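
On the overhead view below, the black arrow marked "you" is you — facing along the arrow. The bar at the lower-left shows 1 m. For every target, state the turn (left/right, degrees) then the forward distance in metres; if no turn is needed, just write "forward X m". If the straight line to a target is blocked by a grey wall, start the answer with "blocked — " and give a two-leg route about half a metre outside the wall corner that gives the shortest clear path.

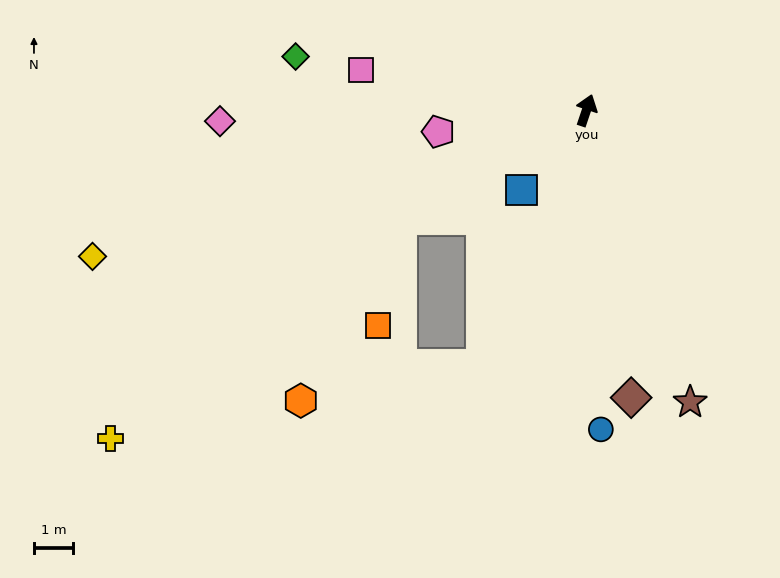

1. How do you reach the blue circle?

turn right 159°, forward 8.2 m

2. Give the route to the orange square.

blocked — turn left 139°, forward 5.5 m, then turn left 48°, forward 2.8 m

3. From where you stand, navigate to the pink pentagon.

turn left 117°, forward 3.8 m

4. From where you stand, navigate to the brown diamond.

turn right 153°, forward 7.5 m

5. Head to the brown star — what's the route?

turn right 142°, forward 8.0 m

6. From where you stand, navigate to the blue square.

turn left 160°, forward 2.6 m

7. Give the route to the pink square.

turn left 98°, forward 5.9 m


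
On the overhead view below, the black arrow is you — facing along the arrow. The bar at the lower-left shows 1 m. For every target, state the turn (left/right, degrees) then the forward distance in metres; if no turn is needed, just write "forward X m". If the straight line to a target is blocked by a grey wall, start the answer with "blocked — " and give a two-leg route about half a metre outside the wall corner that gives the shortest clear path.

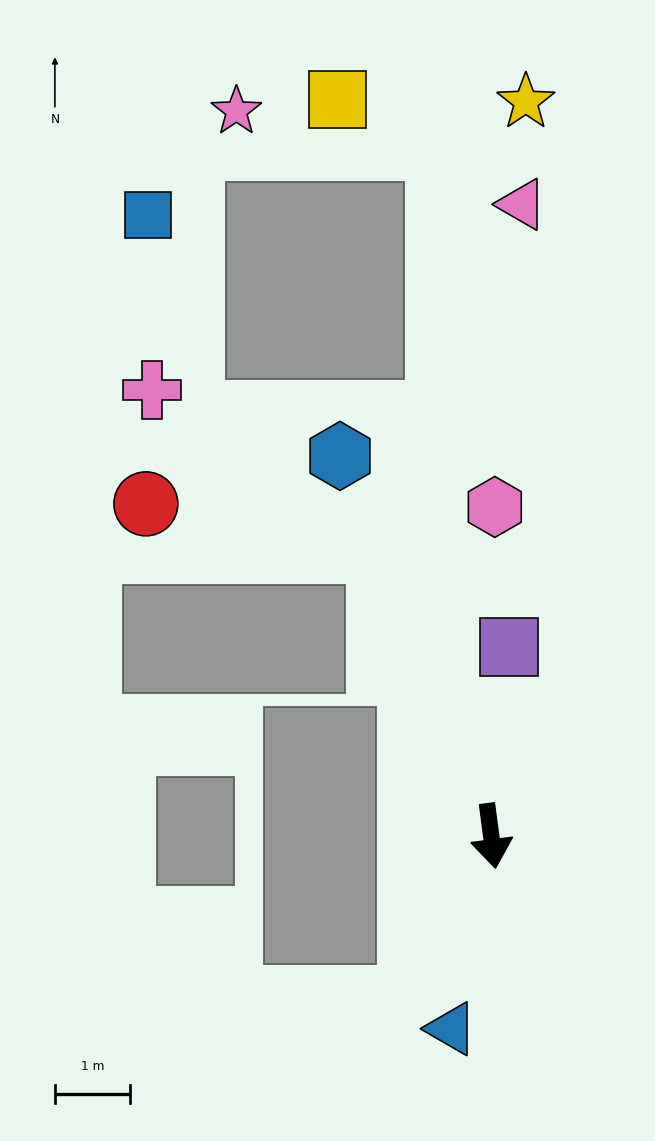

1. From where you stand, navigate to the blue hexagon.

turn right 166°, forward 5.4 m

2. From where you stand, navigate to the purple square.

turn left 167°, forward 2.5 m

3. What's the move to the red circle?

blocked — turn right 166°, forward 4.1 m, then turn left 57°, forward 3.2 m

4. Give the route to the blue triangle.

turn right 19°, forward 2.6 m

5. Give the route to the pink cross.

blocked — turn right 166°, forward 4.1 m, then turn left 33°, forward 3.7 m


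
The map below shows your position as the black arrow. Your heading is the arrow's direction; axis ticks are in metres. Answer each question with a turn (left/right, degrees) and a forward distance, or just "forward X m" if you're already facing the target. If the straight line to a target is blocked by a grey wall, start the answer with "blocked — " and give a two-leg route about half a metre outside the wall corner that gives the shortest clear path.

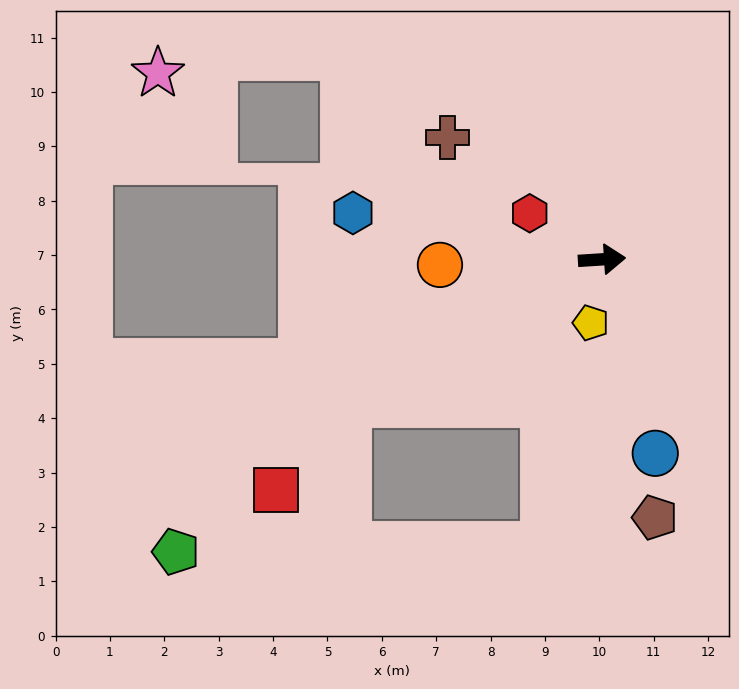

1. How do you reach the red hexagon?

turn left 144°, forward 1.6 m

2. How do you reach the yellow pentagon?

turn right 104°, forward 1.2 m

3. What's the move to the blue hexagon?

turn left 166°, forward 4.7 m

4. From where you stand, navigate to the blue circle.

turn right 78°, forward 3.7 m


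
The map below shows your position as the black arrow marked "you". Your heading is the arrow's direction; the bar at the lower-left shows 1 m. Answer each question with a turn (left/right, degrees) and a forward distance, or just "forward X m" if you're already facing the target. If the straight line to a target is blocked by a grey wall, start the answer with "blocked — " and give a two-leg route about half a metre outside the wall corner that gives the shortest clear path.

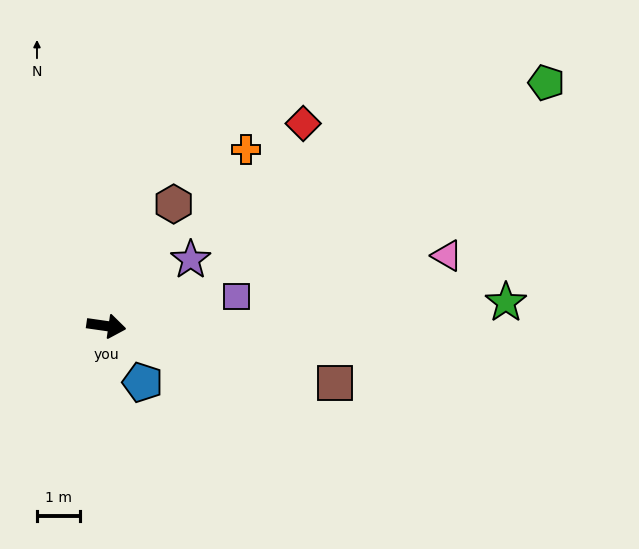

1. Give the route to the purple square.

turn left 21°, forward 3.1 m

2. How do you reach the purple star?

turn left 46°, forward 2.5 m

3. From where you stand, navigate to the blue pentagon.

turn right 49°, forward 1.6 m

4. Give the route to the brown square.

turn right 6°, forward 5.5 m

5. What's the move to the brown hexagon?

turn left 69°, forward 3.2 m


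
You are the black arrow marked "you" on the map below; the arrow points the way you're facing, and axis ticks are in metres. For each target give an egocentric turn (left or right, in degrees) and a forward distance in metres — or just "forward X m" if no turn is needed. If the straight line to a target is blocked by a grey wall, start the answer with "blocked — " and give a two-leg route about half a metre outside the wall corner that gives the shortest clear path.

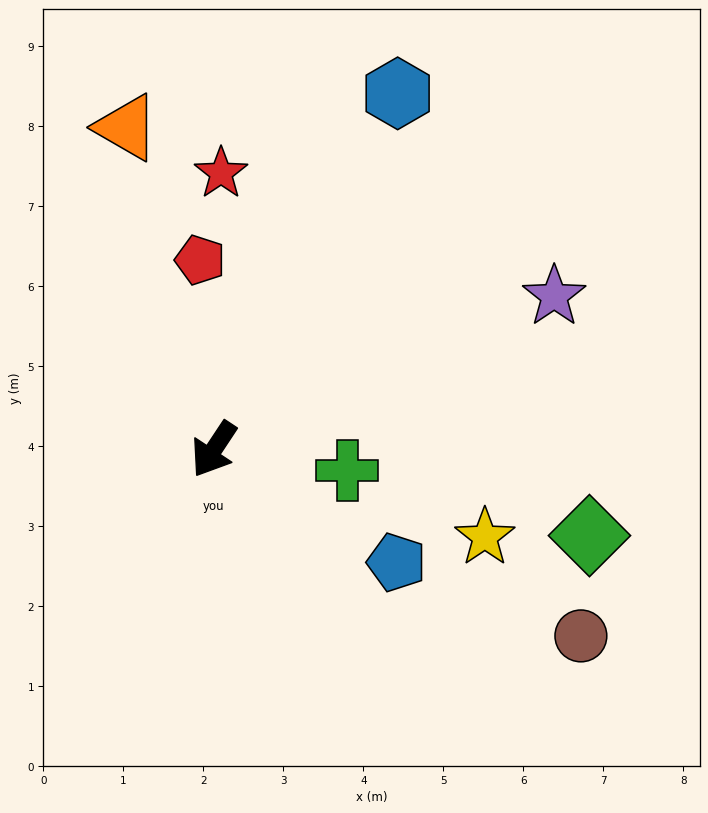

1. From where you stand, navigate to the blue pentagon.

turn left 92°, forward 2.7 m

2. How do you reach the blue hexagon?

turn right 174°, forward 5.0 m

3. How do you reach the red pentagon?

turn right 142°, forward 2.4 m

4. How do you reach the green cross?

turn left 115°, forward 1.7 m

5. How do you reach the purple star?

turn left 148°, forward 4.7 m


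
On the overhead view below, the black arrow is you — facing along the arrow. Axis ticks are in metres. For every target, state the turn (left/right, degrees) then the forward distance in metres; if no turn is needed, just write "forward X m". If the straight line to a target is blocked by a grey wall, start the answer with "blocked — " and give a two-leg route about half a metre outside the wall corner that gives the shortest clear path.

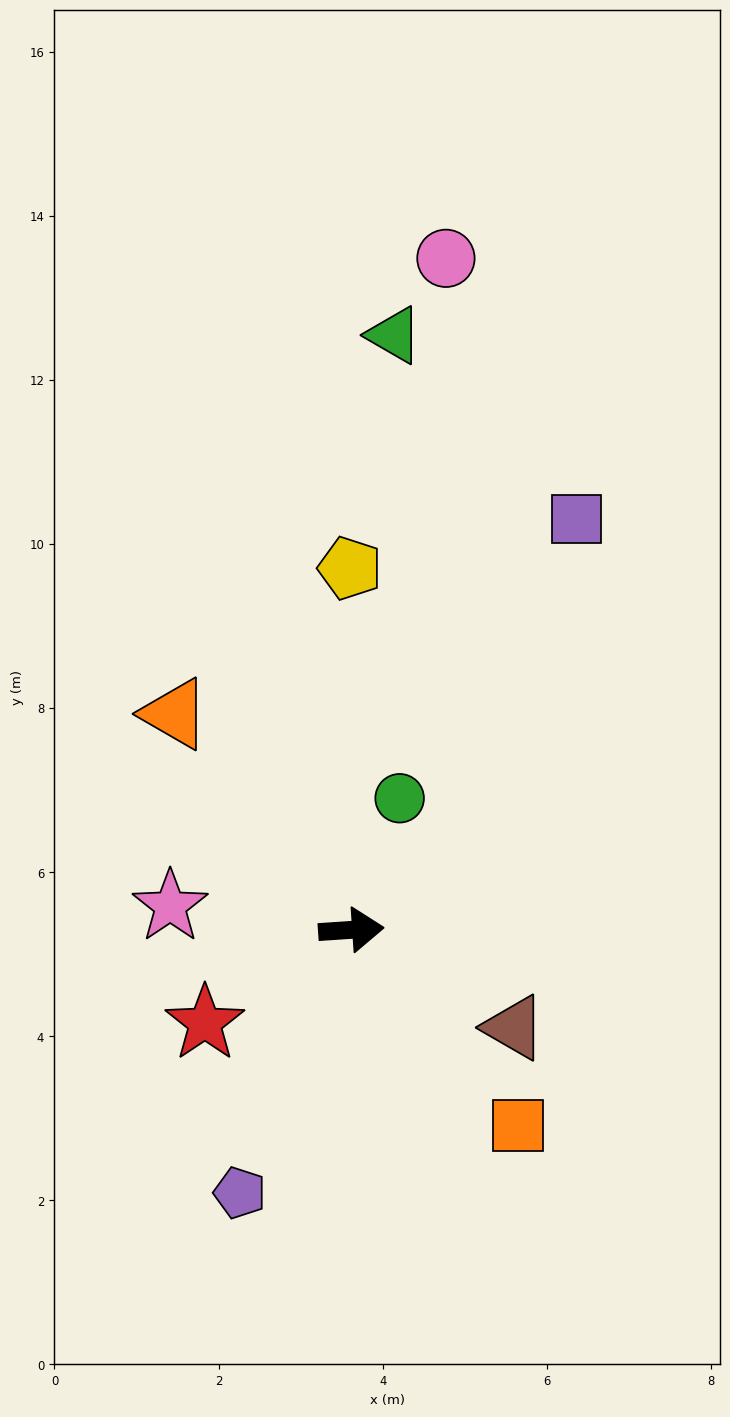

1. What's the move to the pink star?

turn left 169°, forward 2.2 m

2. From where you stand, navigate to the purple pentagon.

turn right 117°, forward 3.5 m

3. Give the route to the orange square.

turn right 53°, forward 3.1 m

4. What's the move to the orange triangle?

turn left 125°, forward 3.4 m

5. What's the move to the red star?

turn right 151°, forward 2.1 m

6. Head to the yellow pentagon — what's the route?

turn left 86°, forward 4.4 m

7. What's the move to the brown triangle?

turn right 35°, forward 2.3 m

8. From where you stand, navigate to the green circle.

turn left 66°, forward 1.7 m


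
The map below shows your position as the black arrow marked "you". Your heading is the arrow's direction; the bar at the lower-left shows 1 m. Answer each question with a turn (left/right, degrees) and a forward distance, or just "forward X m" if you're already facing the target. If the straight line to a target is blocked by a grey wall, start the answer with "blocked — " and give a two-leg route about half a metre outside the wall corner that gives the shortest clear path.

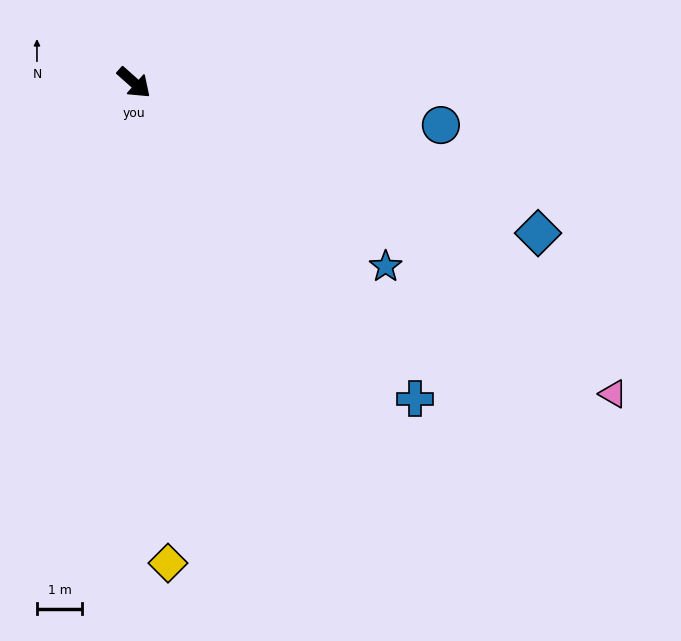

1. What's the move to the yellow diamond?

turn right 44°, forward 10.7 m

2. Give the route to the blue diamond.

turn left 21°, forward 9.6 m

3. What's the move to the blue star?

turn left 5°, forward 6.9 m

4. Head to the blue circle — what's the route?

turn left 34°, forward 6.9 m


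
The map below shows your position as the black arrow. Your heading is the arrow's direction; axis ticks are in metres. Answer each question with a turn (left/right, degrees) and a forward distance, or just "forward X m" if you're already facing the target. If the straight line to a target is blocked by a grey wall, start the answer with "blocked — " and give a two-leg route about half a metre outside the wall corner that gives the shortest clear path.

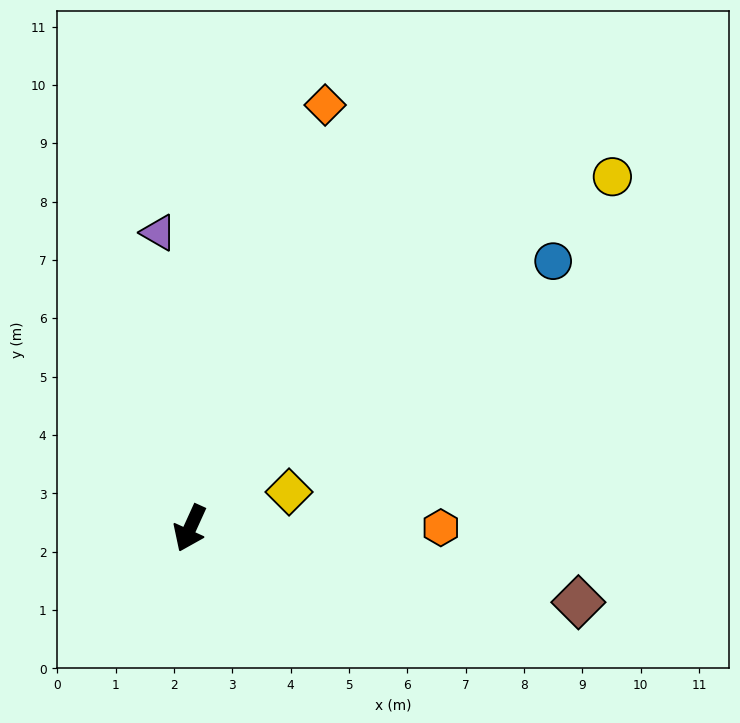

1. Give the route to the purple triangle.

turn right 149°, forward 5.1 m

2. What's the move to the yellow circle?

turn left 154°, forward 9.4 m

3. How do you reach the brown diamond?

turn left 104°, forward 6.8 m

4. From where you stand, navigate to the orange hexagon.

turn left 115°, forward 4.3 m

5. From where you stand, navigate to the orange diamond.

turn right 173°, forward 7.6 m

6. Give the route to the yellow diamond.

turn left 135°, forward 1.8 m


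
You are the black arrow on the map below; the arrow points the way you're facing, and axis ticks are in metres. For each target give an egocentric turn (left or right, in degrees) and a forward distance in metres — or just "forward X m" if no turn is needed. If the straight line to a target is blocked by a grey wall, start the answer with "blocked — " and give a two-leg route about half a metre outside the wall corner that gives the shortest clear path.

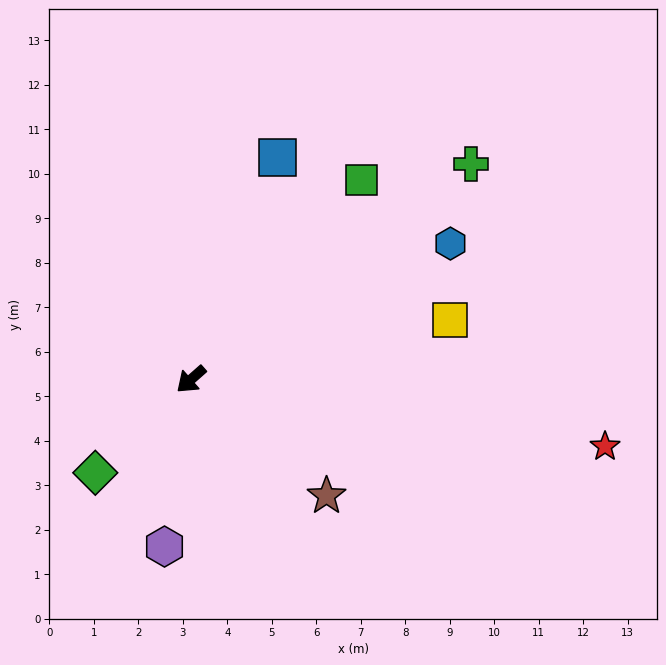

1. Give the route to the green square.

turn right 172°, forward 5.9 m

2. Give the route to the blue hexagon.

turn left 166°, forward 6.6 m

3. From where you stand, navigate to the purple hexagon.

turn left 40°, forward 3.8 m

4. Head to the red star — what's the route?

turn left 129°, forward 9.4 m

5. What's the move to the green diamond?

turn left 3°, forward 3.0 m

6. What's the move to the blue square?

turn right 153°, forward 5.4 m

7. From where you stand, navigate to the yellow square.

turn left 152°, forward 6.0 m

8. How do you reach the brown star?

turn left 98°, forward 4.0 m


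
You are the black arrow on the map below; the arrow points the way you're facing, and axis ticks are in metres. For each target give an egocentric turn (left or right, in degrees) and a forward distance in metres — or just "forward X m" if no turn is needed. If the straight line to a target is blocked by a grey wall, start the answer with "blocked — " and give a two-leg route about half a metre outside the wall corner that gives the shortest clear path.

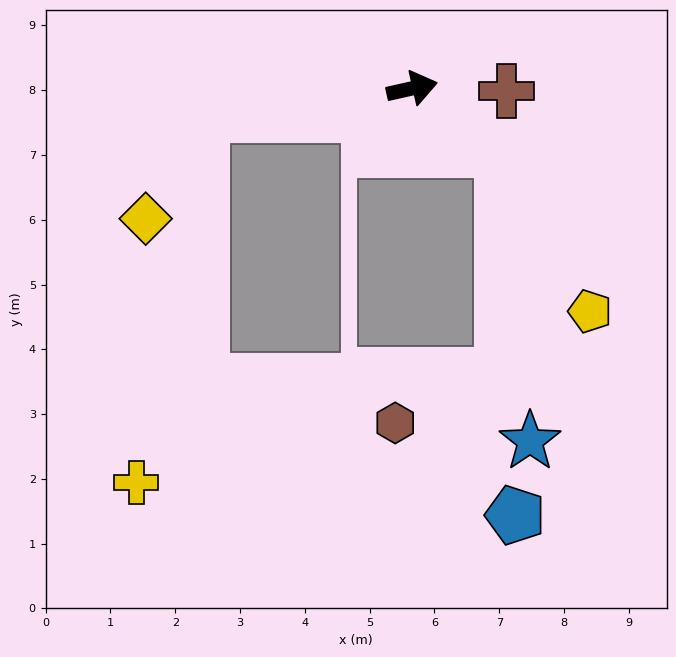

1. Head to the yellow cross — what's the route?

blocked — turn left 175°, forward 3.3 m, then turn left 72°, forward 5.8 m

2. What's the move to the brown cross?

turn right 14°, forward 1.5 m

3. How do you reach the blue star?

blocked — turn right 47°, forward 1.7 m, then turn right 50°, forward 4.5 m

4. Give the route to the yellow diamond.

blocked — turn left 175°, forward 3.3 m, then turn left 54°, forward 1.8 m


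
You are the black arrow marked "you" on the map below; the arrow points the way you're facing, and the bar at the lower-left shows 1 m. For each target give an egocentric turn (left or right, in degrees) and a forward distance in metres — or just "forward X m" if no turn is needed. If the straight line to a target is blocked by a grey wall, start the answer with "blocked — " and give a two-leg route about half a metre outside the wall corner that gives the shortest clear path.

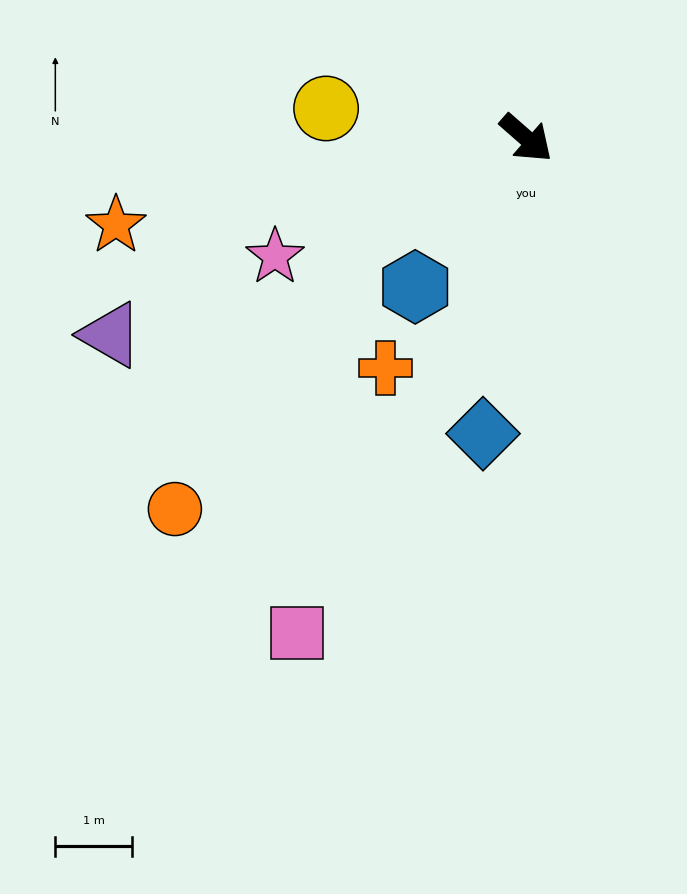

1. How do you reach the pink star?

turn right 114°, forward 3.6 m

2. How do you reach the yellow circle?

turn right 147°, forward 2.6 m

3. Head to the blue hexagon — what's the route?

turn right 86°, forward 2.4 m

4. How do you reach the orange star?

turn right 127°, forward 5.4 m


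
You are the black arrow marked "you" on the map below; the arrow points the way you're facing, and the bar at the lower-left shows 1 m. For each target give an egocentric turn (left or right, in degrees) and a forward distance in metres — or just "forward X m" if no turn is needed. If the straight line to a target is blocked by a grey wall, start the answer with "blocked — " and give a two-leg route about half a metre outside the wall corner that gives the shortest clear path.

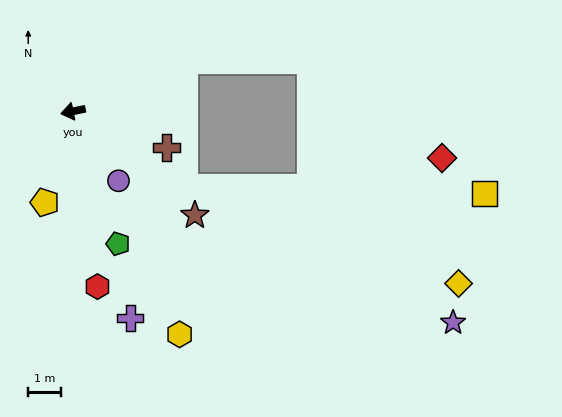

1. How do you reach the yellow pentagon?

turn left 61°, forward 3.0 m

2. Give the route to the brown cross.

turn left 147°, forward 3.1 m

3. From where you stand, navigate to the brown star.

turn left 128°, forward 5.0 m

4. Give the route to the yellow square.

blocked — turn left 134°, forward 4.2 m, then turn left 33°, forward 9.3 m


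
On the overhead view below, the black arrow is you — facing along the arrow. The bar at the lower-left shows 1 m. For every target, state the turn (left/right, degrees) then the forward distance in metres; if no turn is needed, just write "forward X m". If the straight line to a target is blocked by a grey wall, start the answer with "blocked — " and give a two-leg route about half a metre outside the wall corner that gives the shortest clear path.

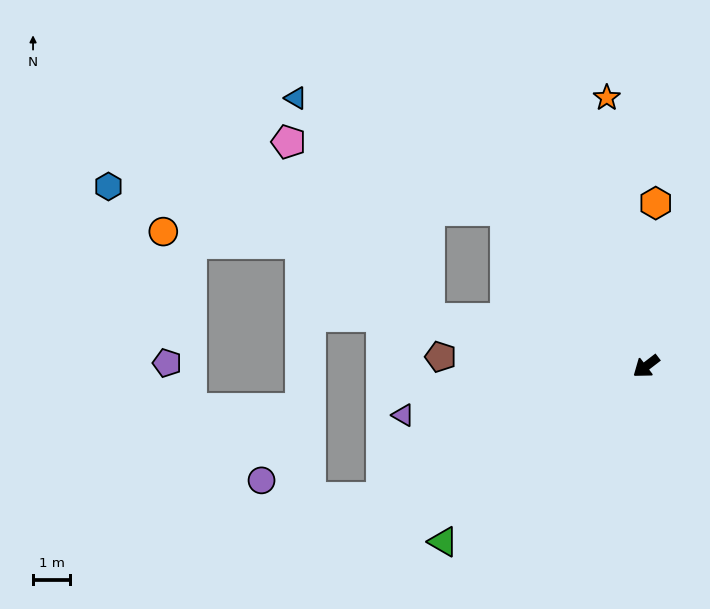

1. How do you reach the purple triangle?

turn right 26°, forward 6.7 m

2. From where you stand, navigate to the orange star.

turn right 119°, forward 7.3 m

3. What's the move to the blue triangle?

blocked — turn right 85°, forward 5.7 m, then turn left 19°, forward 6.4 m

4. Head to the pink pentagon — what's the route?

blocked — turn right 85°, forward 5.7 m, then turn left 30°, forward 6.1 m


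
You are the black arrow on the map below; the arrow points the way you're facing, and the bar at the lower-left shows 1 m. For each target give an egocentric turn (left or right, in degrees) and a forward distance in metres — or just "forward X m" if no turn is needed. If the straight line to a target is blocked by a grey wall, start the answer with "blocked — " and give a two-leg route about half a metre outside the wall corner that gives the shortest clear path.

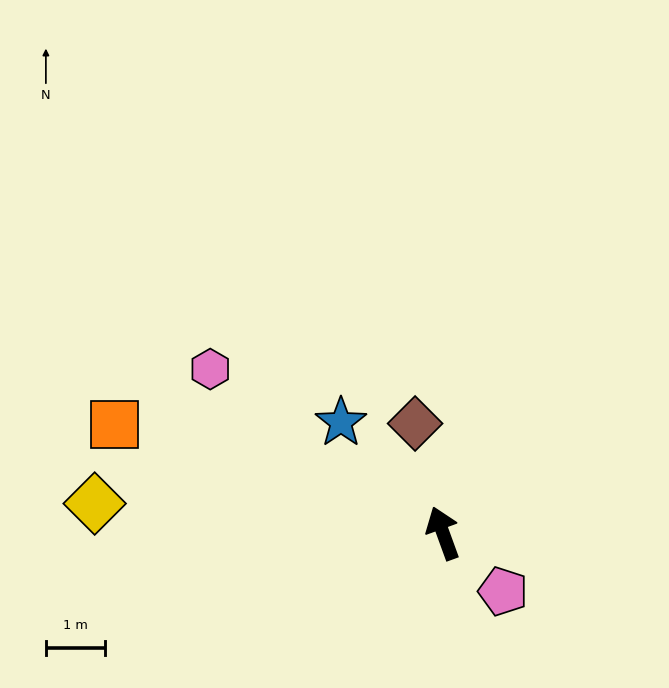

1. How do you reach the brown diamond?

turn right 6°, forward 1.9 m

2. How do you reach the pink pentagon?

turn right 154°, forward 1.4 m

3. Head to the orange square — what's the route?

turn left 52°, forward 5.8 m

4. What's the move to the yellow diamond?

turn left 65°, forward 5.9 m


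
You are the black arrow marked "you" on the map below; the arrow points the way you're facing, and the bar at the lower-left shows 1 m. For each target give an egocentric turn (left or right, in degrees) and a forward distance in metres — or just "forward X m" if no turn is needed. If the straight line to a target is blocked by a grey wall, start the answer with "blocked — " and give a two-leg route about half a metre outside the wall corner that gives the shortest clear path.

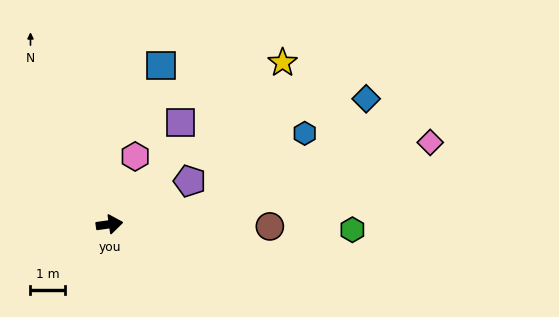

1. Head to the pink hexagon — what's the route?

turn left 61°, forward 2.1 m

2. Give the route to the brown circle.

turn right 9°, forward 4.6 m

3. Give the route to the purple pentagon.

turn left 20°, forward 2.6 m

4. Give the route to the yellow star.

turn left 35°, forward 6.9 m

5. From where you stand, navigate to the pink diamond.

turn left 6°, forward 9.6 m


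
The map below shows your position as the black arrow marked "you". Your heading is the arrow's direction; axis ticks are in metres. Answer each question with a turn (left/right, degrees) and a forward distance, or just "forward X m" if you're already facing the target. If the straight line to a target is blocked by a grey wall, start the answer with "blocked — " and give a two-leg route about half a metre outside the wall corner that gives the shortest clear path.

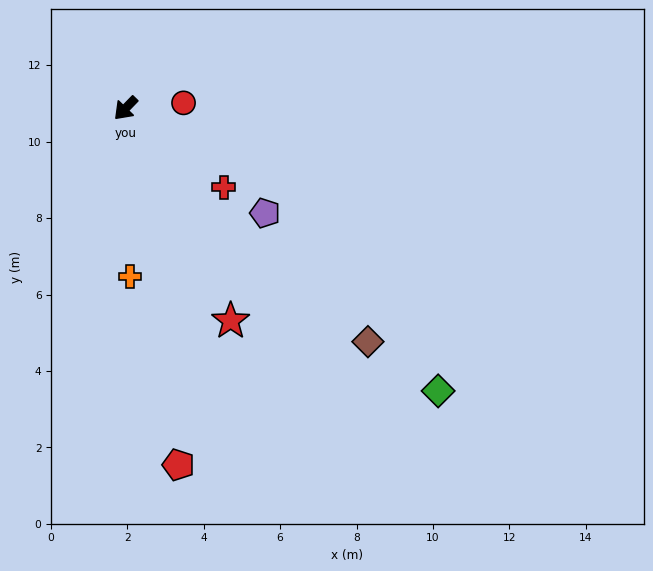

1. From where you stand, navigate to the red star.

turn left 70°, forward 6.2 m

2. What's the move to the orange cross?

turn left 46°, forward 4.4 m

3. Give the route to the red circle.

turn left 139°, forward 1.5 m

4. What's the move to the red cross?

turn left 95°, forward 3.3 m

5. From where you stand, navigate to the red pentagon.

turn left 53°, forward 9.4 m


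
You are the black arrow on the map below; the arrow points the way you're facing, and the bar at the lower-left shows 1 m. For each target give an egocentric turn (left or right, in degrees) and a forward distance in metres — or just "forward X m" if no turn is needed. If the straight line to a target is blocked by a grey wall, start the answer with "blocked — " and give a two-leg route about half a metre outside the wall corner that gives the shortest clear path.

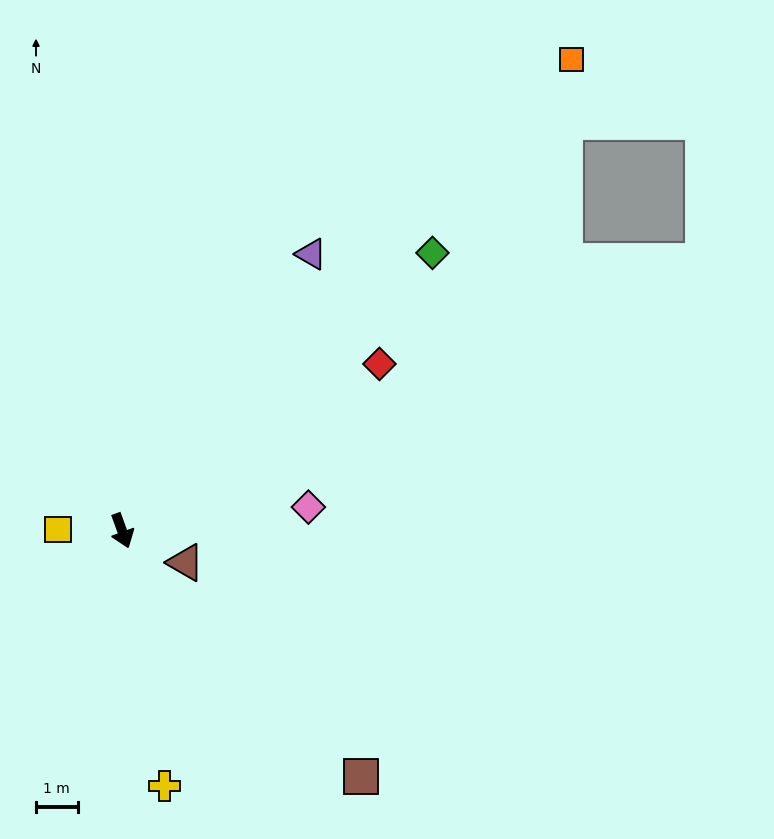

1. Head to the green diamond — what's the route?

turn left 112°, forward 10.0 m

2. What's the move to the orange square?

turn left 116°, forward 15.7 m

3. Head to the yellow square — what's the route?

turn right 111°, forward 1.5 m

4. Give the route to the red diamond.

turn left 103°, forward 7.4 m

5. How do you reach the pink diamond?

turn left 77°, forward 4.5 m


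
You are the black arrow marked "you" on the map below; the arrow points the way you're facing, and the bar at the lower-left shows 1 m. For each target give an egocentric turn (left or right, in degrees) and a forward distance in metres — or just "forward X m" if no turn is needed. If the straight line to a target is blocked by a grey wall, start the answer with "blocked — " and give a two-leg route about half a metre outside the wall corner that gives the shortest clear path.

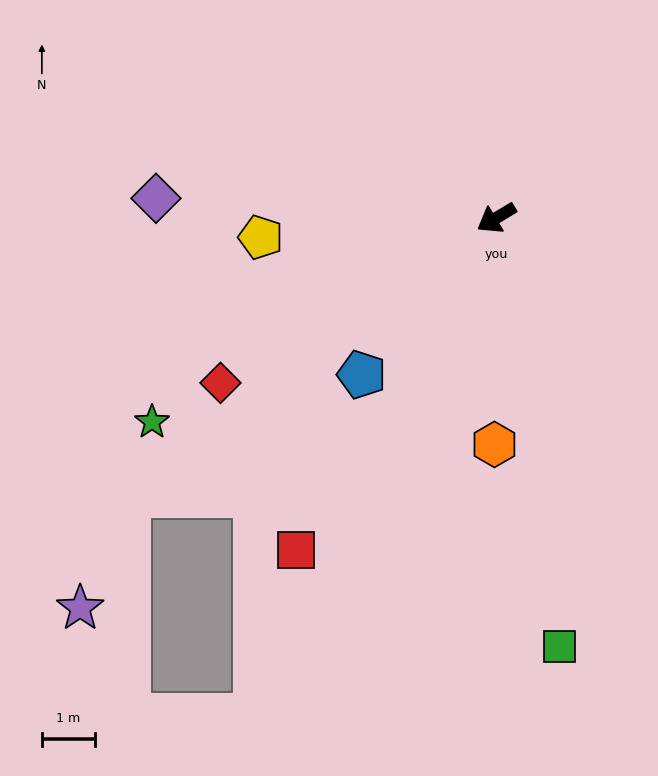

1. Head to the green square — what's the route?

turn left 67°, forward 8.2 m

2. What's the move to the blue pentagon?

turn left 18°, forward 3.9 m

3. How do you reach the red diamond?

forward 6.1 m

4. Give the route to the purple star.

blocked — turn left 6°, forward 8.7 m, then turn left 30°, forward 2.3 m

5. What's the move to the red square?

turn left 28°, forward 7.3 m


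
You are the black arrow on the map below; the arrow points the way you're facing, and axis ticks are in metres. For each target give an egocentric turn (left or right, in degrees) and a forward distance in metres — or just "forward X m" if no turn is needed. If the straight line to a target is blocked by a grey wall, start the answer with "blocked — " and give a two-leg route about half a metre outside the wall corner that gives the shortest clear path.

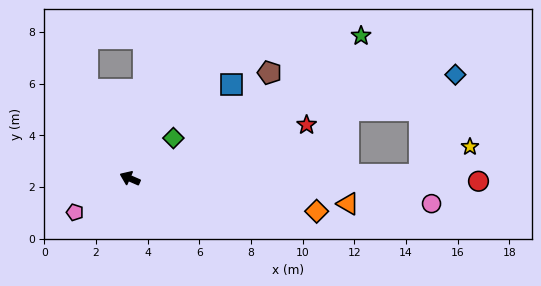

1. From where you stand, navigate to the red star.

turn right 140°, forward 7.1 m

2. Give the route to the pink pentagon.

turn left 55°, forward 2.5 m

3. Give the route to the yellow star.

blocked — turn right 156°, forward 11.2 m, then turn left 28°, forward 2.2 m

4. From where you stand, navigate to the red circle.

turn right 157°, forward 13.5 m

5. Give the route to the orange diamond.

turn right 166°, forward 7.3 m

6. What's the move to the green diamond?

turn right 114°, forward 2.3 m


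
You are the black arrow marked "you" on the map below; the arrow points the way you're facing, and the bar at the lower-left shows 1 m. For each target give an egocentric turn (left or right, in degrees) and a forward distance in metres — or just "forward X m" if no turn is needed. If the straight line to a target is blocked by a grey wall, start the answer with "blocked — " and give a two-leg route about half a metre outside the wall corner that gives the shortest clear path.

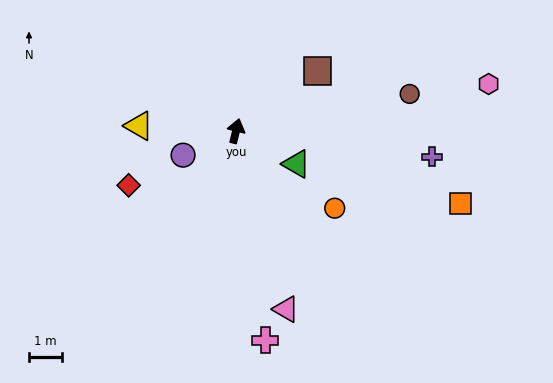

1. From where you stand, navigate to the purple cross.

turn right 84°, forward 6.0 m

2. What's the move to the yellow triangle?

turn left 101°, forward 3.0 m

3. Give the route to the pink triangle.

turn right 150°, forward 5.6 m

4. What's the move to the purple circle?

turn left 128°, forward 1.8 m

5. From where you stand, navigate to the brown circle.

turn right 64°, forward 5.4 m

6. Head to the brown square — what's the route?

turn right 40°, forward 3.1 m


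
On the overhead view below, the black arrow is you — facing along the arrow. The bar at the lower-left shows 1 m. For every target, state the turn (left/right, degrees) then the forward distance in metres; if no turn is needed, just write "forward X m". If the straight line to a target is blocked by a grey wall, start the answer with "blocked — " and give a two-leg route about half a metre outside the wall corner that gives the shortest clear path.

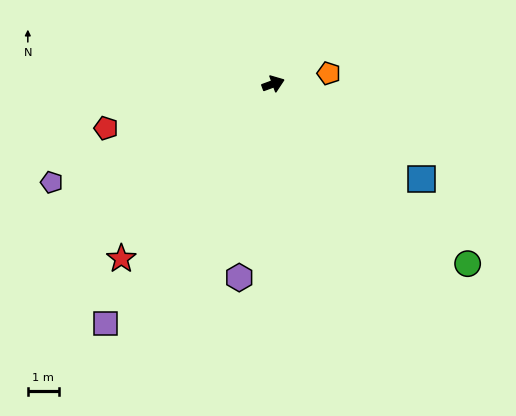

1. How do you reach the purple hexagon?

turn right 120°, forward 6.3 m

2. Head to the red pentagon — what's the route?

turn left 175°, forward 5.6 m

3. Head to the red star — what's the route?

turn right 151°, forward 7.4 m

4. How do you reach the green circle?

turn right 63°, forward 8.5 m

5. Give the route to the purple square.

turn right 145°, forward 9.4 m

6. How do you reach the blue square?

turn right 53°, forward 5.7 m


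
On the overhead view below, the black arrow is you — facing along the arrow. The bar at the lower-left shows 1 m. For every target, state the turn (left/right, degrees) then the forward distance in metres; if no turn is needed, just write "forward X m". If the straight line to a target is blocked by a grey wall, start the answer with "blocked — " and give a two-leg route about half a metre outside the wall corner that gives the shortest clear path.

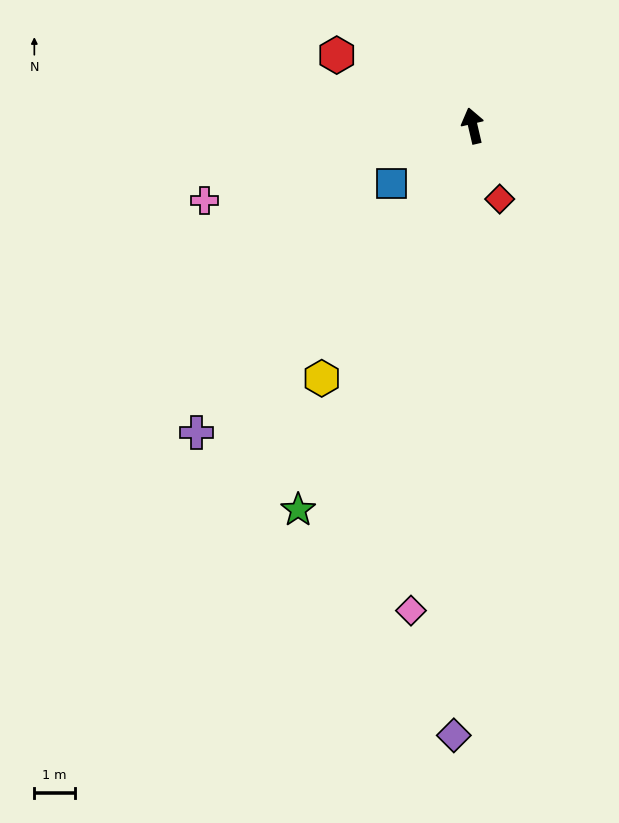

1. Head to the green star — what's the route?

turn left 142°, forward 10.5 m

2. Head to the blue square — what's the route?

turn left 112°, forward 2.5 m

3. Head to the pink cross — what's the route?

turn left 92°, forward 6.9 m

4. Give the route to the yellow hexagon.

turn left 136°, forward 7.3 m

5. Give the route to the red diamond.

turn right 173°, forward 1.9 m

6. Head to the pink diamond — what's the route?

turn left 160°, forward 12.2 m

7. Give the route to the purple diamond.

turn left 165°, forward 15.2 m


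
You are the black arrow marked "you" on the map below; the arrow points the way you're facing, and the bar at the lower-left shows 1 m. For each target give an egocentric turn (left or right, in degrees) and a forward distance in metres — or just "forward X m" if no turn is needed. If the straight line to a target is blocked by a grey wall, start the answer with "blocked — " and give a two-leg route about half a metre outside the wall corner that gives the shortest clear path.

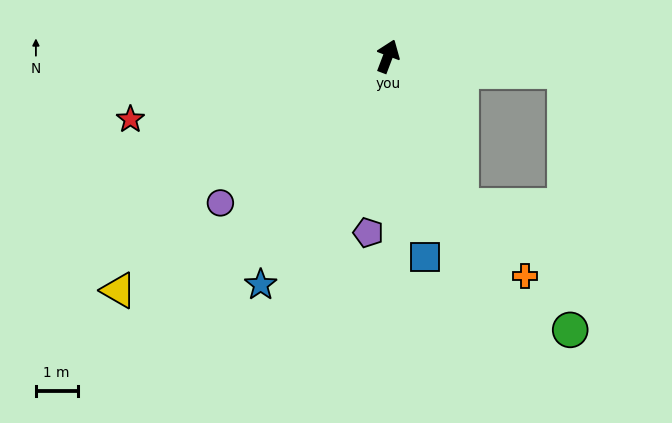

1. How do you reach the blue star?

turn left 172°, forward 6.3 m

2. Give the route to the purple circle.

turn left 152°, forward 5.3 m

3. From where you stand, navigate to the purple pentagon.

turn right 166°, forward 4.3 m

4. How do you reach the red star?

turn left 125°, forward 6.4 m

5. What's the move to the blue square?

turn right 149°, forward 4.9 m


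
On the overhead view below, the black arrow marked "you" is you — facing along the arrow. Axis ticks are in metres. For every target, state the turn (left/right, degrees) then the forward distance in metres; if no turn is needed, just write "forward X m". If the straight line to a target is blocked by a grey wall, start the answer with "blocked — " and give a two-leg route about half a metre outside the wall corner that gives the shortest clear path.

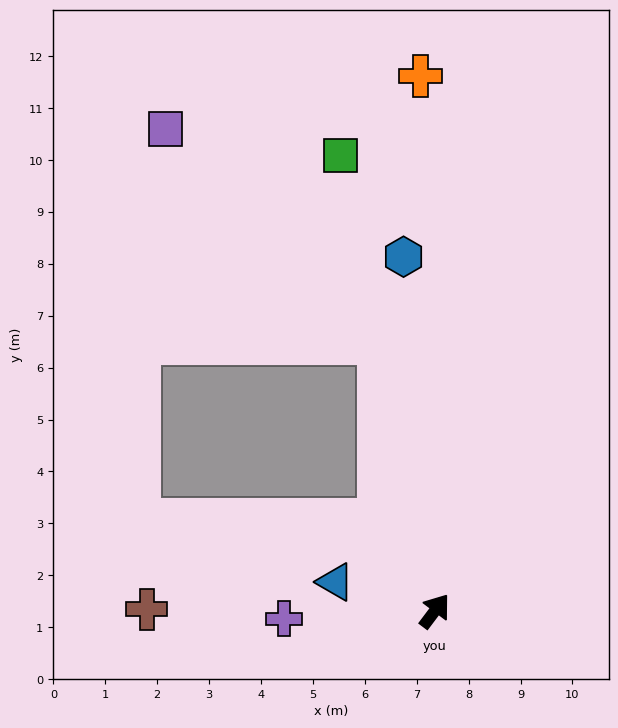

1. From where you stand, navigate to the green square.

turn left 49°, forward 9.0 m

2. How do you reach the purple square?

blocked — turn left 49°, forward 5.3 m, then turn left 33°, forward 5.8 m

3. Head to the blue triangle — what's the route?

turn left 111°, forward 2.0 m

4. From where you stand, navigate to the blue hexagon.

turn left 42°, forward 6.9 m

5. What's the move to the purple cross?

turn left 130°, forward 2.9 m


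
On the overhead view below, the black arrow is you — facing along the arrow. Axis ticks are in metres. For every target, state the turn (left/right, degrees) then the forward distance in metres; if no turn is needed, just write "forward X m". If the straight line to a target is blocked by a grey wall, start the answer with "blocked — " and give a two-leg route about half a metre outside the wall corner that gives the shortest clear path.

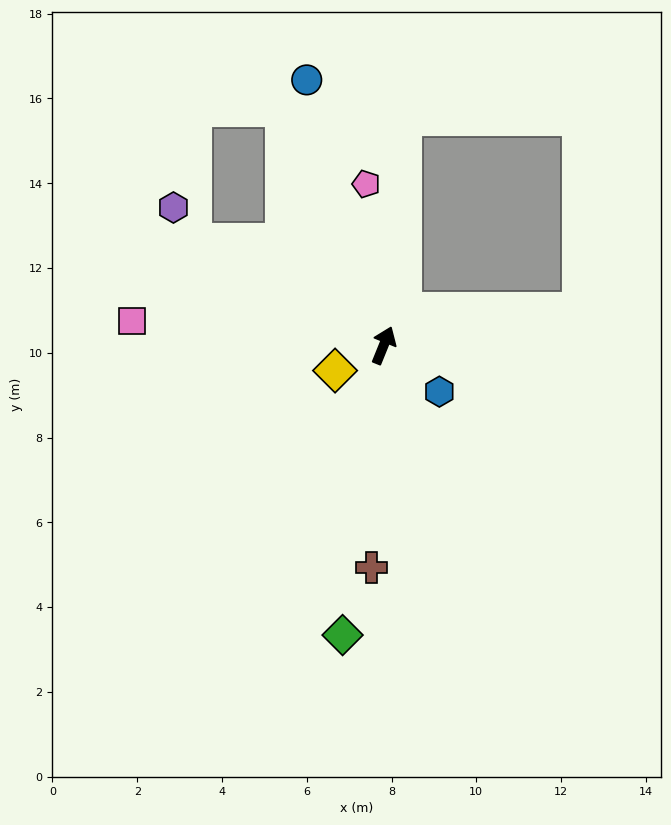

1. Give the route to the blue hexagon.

turn right 108°, forward 1.7 m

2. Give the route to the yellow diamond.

turn left 140°, forward 1.3 m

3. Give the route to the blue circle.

turn left 38°, forward 6.5 m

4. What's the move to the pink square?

turn left 107°, forward 6.0 m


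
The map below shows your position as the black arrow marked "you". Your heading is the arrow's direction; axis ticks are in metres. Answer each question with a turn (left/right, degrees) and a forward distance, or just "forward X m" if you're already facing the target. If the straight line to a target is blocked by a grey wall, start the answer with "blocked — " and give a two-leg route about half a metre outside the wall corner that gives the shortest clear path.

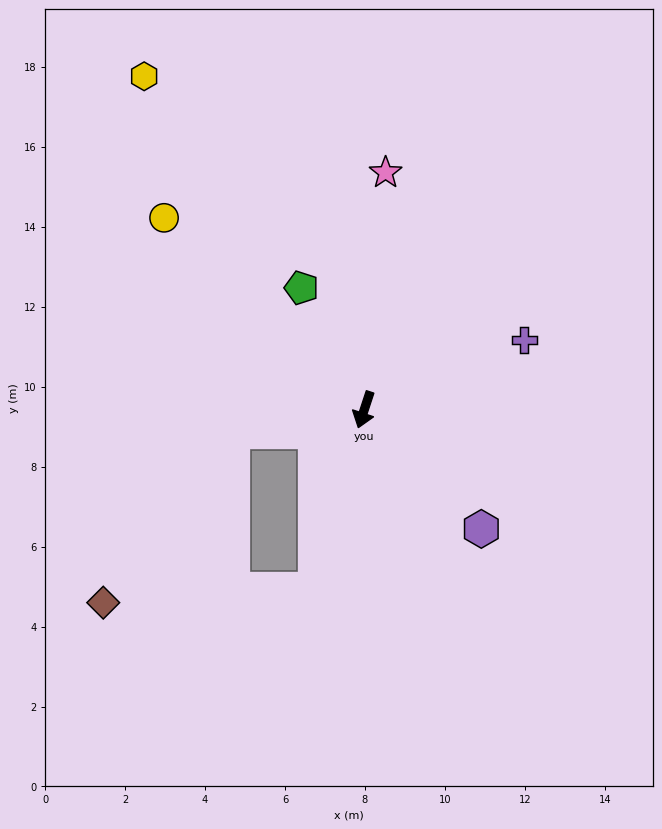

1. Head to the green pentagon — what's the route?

turn right 135°, forward 3.4 m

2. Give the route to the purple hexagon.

turn left 63°, forward 4.2 m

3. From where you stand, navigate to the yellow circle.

turn right 116°, forward 6.9 m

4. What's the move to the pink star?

turn right 167°, forward 6.0 m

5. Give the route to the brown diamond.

blocked — turn right 62°, forward 3.3 m, then turn left 43°, forward 5.4 m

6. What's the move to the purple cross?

turn left 132°, forward 4.4 m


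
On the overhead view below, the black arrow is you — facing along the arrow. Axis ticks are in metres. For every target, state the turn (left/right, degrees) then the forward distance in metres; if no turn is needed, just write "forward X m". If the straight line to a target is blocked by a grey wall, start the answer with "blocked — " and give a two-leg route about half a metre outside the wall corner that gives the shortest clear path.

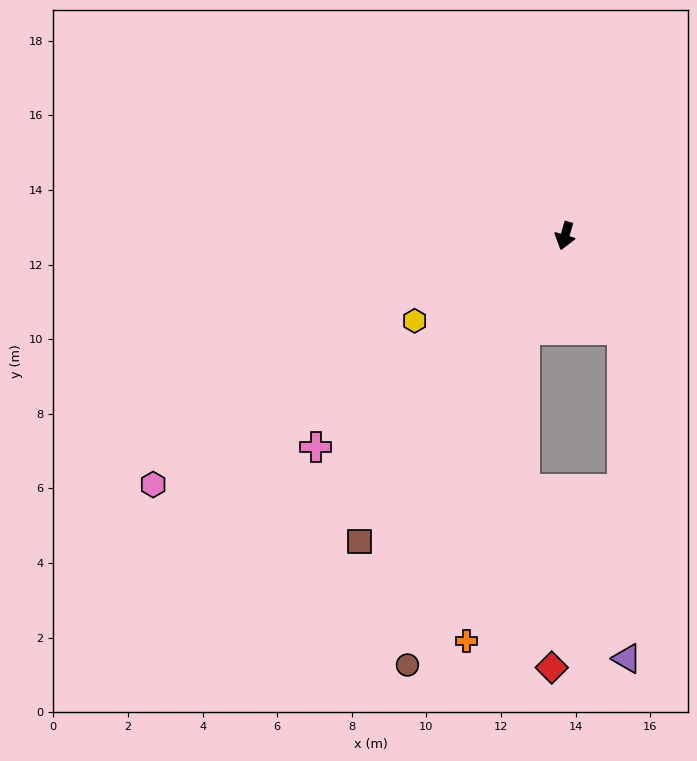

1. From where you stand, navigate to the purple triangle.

blocked — turn left 48°, forward 2.9 m, then turn right 31°, forward 8.8 m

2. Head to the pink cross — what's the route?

turn right 34°, forward 8.8 m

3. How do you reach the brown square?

turn right 18°, forward 9.9 m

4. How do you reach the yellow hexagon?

turn right 44°, forward 4.6 m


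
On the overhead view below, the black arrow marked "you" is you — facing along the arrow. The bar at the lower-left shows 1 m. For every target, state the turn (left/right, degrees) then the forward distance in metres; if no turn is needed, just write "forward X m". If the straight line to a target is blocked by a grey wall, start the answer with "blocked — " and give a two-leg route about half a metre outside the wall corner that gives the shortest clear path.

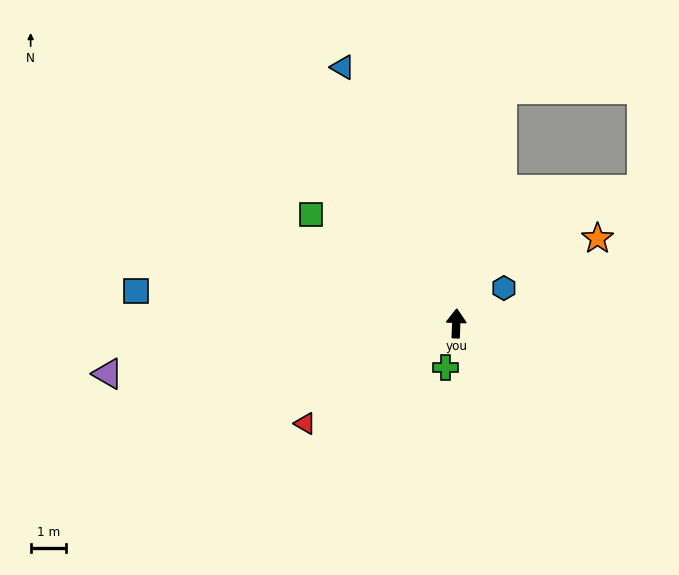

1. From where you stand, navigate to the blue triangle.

turn left 26°, forward 8.0 m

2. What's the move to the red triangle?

turn left 126°, forward 5.2 m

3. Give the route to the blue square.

turn left 86°, forward 9.2 m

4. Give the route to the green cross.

turn left 169°, forward 1.3 m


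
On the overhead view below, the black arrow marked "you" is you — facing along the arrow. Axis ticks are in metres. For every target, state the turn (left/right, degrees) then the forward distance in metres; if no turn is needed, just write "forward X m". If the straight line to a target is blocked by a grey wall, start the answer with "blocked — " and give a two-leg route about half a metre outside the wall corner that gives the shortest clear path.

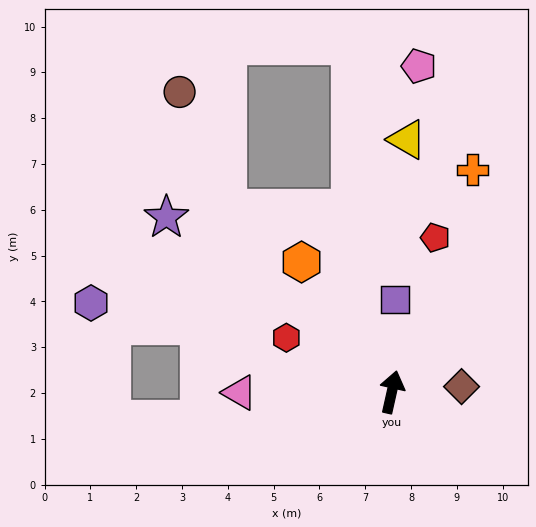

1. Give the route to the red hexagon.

turn left 75°, forward 2.6 m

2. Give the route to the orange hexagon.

turn left 47°, forward 3.5 m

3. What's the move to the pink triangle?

turn left 103°, forward 3.3 m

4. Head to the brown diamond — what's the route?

turn right 73°, forward 1.5 m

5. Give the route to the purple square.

turn left 11°, forward 2.0 m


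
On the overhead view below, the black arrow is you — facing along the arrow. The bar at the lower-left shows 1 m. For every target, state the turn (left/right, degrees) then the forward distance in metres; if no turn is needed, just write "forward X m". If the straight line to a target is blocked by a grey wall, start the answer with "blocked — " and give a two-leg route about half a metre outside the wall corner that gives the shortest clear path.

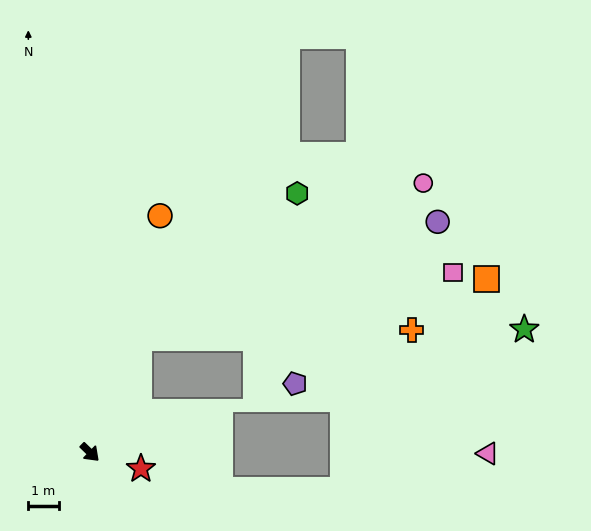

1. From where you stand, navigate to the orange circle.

turn left 118°, forward 8.1 m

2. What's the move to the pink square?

blocked — turn left 111°, forward 4.1 m, then turn right 55°, forward 10.5 m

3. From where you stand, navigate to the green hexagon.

blocked — turn left 111°, forward 4.1 m, then turn right 24°, forward 7.0 m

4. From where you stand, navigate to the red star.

turn left 26°, forward 1.8 m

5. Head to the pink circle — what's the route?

blocked — turn left 111°, forward 4.1 m, then turn right 38°, forward 10.6 m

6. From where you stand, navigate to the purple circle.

blocked — turn left 111°, forward 4.1 m, then turn right 46°, forward 10.5 m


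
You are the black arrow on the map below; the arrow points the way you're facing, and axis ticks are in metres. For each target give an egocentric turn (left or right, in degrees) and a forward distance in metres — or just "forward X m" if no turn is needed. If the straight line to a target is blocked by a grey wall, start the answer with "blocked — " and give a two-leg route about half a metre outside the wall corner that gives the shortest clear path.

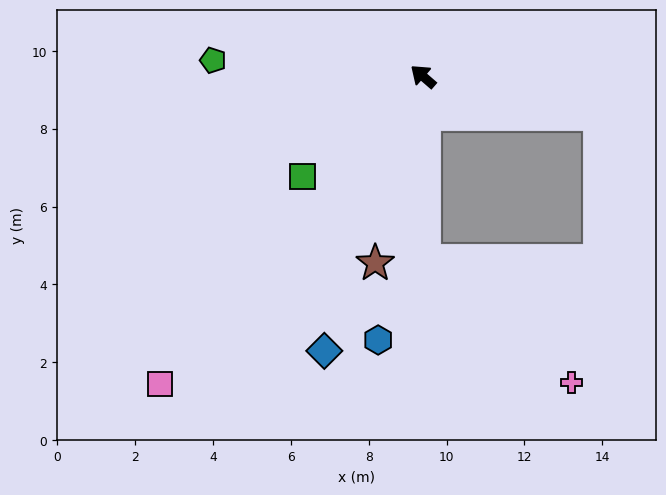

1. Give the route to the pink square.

turn left 90°, forward 10.4 m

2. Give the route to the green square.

turn left 81°, forward 4.0 m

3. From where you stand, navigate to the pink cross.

blocked — turn left 131°, forward 4.7 m, then turn left 50°, forward 4.9 m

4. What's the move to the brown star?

turn left 117°, forward 5.0 m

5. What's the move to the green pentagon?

turn left 37°, forward 5.4 m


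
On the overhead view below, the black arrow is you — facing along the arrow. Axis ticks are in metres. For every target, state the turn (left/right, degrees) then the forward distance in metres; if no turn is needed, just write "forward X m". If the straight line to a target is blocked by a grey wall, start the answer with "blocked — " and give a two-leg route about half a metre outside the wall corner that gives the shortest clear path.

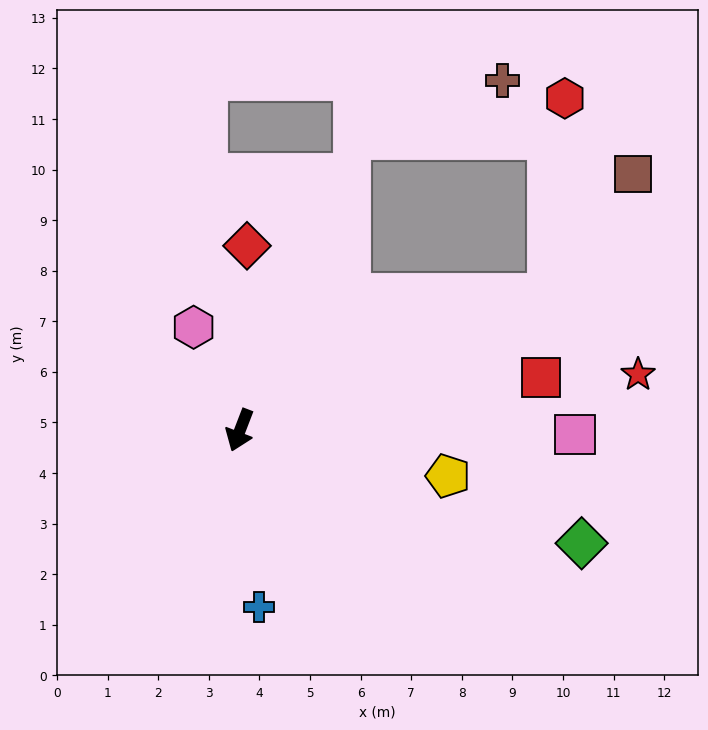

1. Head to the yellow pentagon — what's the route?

turn left 99°, forward 4.2 m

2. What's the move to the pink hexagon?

turn right 135°, forward 2.2 m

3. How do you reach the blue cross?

turn left 27°, forward 3.5 m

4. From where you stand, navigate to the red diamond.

turn right 161°, forward 3.7 m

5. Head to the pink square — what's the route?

turn left 110°, forward 6.6 m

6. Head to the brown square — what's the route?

blocked — turn left 135°, forward 6.7 m, then turn left 31°, forward 2.9 m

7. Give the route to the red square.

turn left 121°, forward 6.0 m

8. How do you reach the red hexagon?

blocked — turn left 135°, forward 6.7 m, then turn left 61°, forward 3.9 m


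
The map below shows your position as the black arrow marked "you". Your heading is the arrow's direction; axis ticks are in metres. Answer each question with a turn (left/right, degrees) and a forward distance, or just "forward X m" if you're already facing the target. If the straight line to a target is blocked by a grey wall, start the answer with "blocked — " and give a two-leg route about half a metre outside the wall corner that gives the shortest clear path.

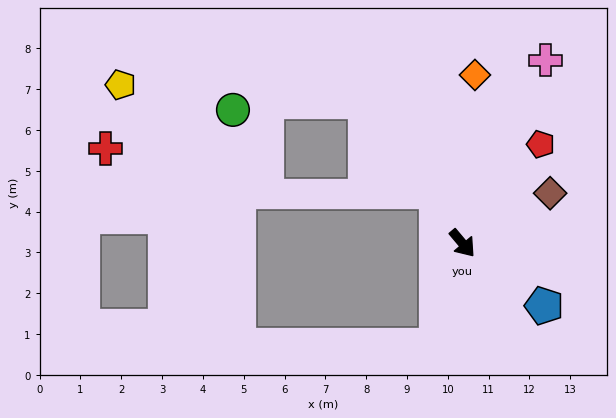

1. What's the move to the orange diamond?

turn left 136°, forward 4.1 m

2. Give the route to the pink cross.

turn left 116°, forward 4.9 m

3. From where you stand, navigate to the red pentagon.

turn left 102°, forward 3.1 m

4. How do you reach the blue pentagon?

turn left 13°, forward 2.5 m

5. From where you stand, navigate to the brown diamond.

turn left 80°, forward 2.5 m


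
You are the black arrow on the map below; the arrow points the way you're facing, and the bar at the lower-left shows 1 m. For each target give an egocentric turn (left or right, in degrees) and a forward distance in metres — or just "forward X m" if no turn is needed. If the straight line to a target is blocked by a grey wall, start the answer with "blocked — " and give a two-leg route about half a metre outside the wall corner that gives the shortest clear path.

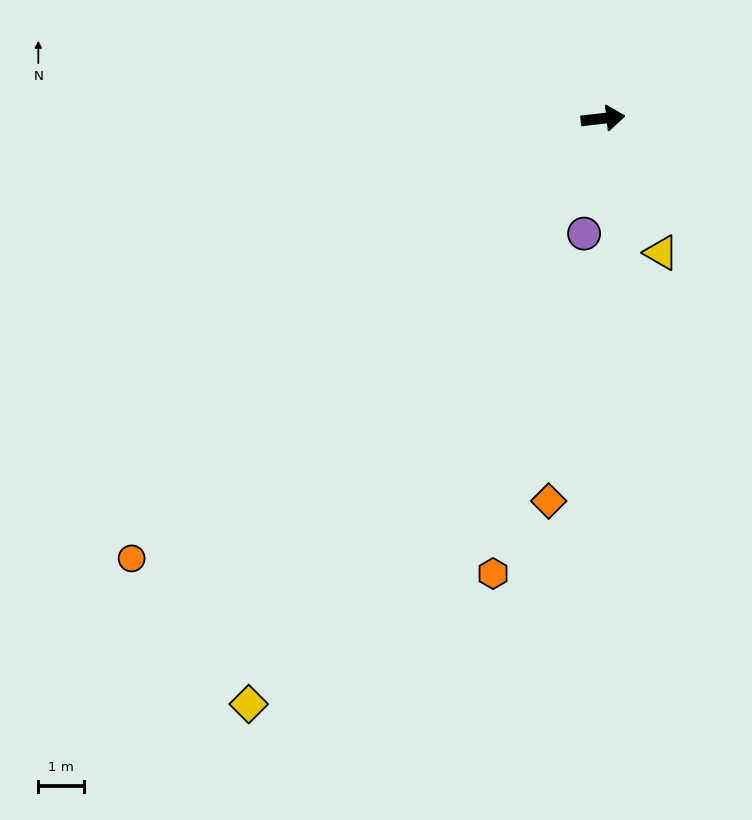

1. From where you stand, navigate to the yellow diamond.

turn right 128°, forward 14.9 m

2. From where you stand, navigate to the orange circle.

turn right 143°, forward 14.0 m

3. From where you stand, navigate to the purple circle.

turn right 106°, forward 2.5 m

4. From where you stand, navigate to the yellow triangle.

turn right 73°, forward 3.2 m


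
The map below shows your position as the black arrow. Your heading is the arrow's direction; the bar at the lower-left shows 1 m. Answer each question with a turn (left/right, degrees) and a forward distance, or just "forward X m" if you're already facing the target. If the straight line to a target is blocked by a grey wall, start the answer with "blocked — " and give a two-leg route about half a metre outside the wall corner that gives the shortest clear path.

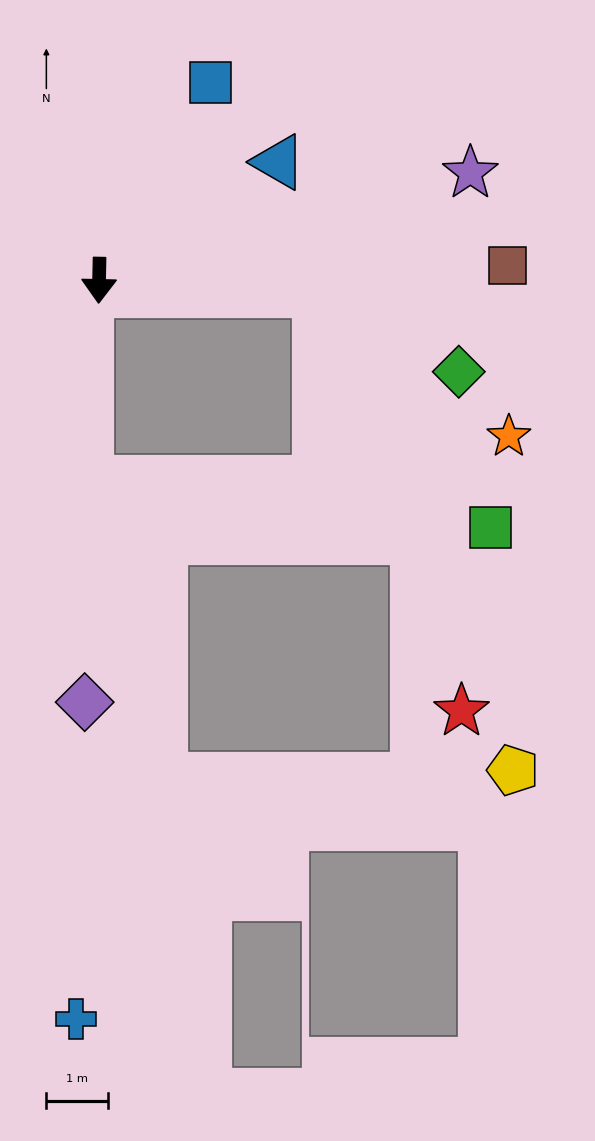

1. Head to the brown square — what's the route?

turn left 93°, forward 6.6 m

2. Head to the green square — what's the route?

blocked — turn left 88°, forward 3.5 m, then turn right 51°, forward 4.7 m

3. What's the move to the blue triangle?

turn left 125°, forward 3.5 m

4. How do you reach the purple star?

turn left 107°, forward 6.2 m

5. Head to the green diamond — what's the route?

blocked — turn left 88°, forward 3.5 m, then turn right 27°, forward 2.6 m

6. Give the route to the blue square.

turn left 152°, forward 3.7 m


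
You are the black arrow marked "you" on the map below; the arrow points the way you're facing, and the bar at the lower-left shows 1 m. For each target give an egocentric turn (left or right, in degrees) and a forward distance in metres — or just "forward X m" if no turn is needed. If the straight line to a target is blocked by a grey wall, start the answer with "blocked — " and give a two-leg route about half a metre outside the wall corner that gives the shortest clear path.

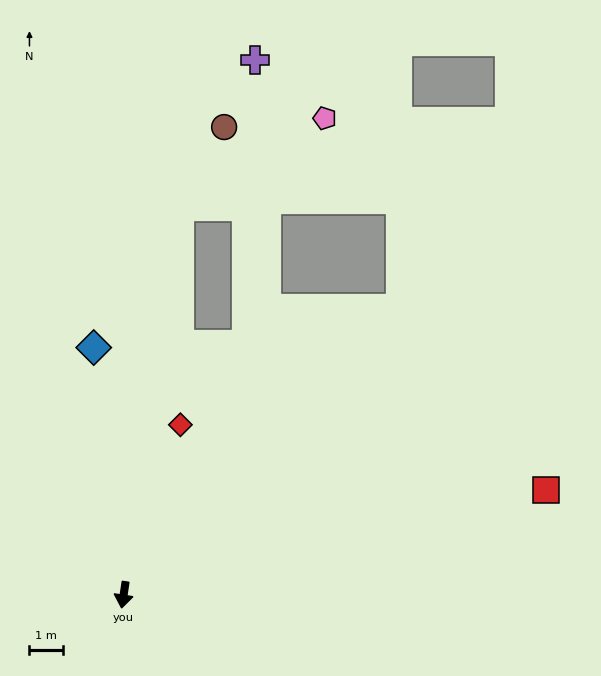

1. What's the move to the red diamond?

turn left 170°, forward 5.3 m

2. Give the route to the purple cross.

blocked — turn left 163°, forward 8.2 m, then turn left 24°, forward 8.4 m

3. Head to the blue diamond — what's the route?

turn right 164°, forward 7.3 m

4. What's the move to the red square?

turn left 113°, forward 12.8 m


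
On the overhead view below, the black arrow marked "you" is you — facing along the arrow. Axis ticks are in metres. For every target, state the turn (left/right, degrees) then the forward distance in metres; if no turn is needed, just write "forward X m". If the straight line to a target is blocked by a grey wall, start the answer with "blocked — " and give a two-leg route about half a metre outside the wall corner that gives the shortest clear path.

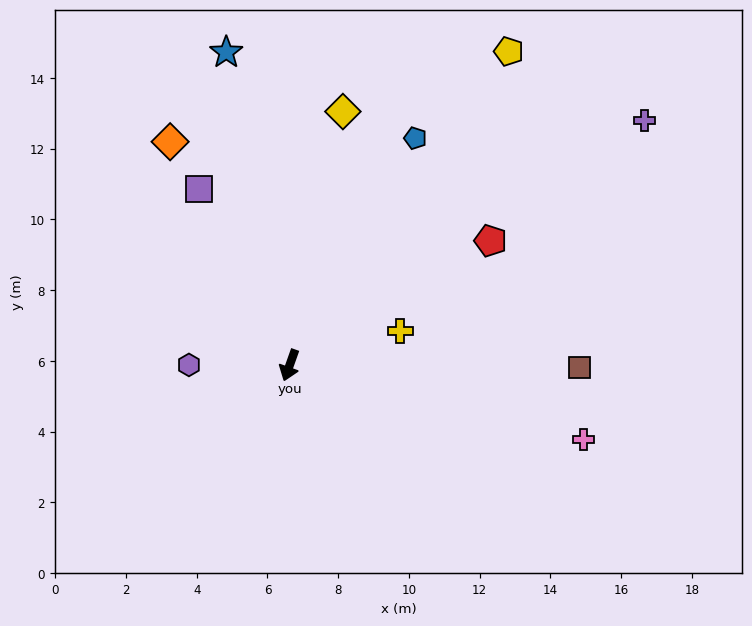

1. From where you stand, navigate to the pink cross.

turn left 95°, forward 8.6 m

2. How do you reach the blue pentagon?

turn left 171°, forward 7.3 m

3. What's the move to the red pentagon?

turn left 141°, forward 6.7 m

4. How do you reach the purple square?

turn right 133°, forward 5.6 m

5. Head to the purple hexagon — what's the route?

turn right 71°, forward 2.8 m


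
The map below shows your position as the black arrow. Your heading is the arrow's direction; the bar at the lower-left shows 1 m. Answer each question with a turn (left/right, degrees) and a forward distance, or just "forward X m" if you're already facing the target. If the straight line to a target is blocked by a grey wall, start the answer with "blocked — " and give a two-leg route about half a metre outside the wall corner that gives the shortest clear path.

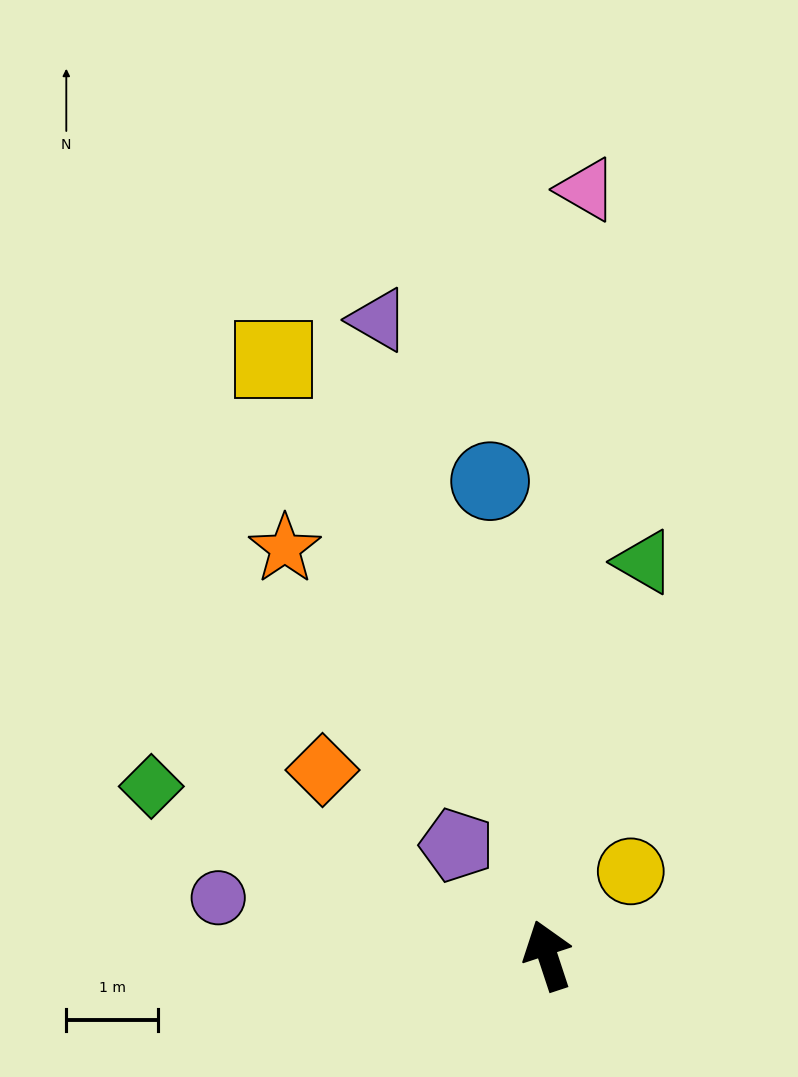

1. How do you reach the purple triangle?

turn right 3°, forward 7.2 m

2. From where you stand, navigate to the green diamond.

turn left 49°, forward 4.7 m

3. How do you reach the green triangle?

turn right 32°, forward 4.4 m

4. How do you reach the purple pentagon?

turn left 21°, forward 1.6 m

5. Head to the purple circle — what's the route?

turn left 62°, forward 3.6 m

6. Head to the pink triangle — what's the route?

turn right 21°, forward 8.3 m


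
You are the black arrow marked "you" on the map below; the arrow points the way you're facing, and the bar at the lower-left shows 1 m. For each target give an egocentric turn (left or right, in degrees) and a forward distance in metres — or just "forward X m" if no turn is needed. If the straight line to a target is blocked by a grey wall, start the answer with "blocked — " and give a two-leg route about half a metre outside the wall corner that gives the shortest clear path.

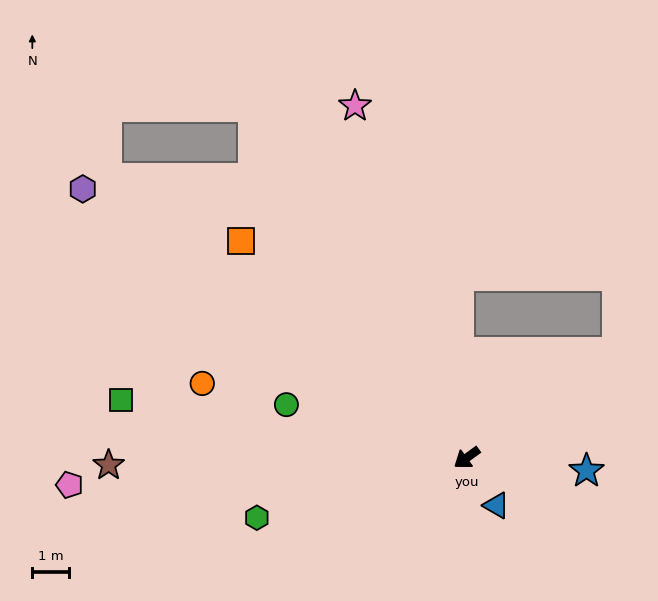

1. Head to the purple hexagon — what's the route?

turn right 71°, forward 12.9 m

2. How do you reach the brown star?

turn right 35°, forward 9.9 m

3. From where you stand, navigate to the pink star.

turn right 108°, forward 10.2 m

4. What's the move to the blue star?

turn left 138°, forward 3.3 m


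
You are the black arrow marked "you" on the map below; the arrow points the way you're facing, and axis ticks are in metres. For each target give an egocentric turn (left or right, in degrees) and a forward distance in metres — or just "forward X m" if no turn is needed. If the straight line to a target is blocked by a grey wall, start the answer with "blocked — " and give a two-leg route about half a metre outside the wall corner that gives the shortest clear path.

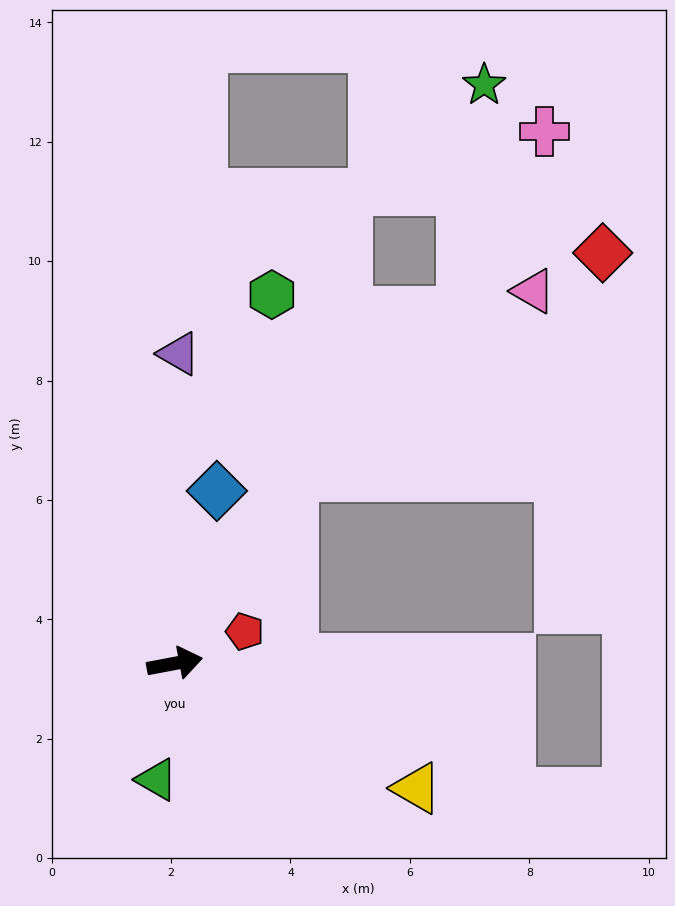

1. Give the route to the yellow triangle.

turn right 38°, forward 4.6 m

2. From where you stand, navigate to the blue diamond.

turn left 66°, forward 3.0 m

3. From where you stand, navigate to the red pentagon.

turn left 14°, forward 1.3 m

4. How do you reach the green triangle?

turn right 110°, forward 2.0 m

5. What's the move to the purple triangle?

turn left 79°, forward 5.2 m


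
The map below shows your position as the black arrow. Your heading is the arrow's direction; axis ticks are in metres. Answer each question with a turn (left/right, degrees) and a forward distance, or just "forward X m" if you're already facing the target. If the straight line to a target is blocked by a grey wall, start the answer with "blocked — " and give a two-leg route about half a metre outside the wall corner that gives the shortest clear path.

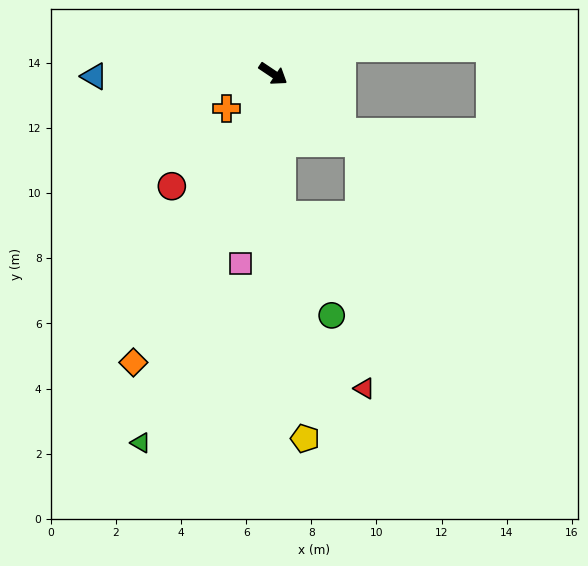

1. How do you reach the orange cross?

turn right 110°, forward 1.8 m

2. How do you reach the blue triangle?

turn right 145°, forward 5.5 m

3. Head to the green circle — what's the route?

blocked — turn right 53°, forward 4.3 m, then turn left 23°, forward 3.5 m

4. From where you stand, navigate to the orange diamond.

turn right 82°, forward 9.9 m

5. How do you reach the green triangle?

turn right 76°, forward 12.0 m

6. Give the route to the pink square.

turn right 66°, forward 5.9 m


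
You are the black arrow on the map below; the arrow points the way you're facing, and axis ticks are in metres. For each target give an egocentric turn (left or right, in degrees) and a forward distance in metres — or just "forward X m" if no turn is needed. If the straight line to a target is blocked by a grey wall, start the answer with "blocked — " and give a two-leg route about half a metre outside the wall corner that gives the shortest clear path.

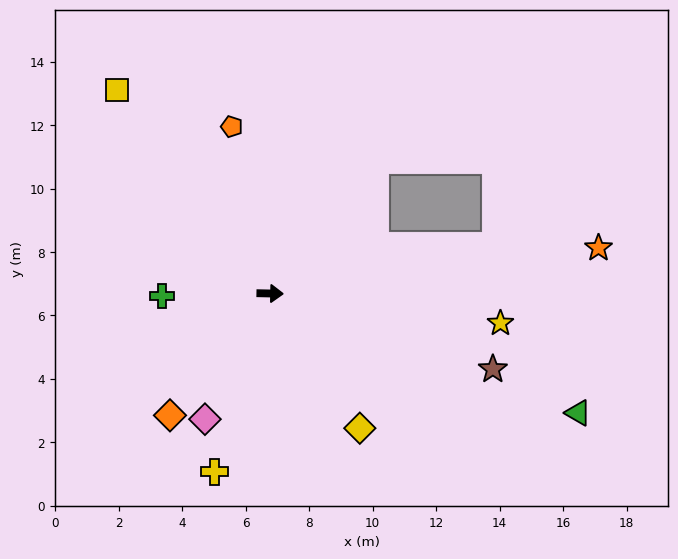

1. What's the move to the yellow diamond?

turn right 55°, forward 5.1 m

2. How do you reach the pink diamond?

turn right 116°, forward 4.5 m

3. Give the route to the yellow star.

turn right 6°, forward 7.3 m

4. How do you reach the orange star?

turn left 9°, forward 10.5 m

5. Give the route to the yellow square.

turn left 128°, forward 8.0 m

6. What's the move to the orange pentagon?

turn left 104°, forward 5.4 m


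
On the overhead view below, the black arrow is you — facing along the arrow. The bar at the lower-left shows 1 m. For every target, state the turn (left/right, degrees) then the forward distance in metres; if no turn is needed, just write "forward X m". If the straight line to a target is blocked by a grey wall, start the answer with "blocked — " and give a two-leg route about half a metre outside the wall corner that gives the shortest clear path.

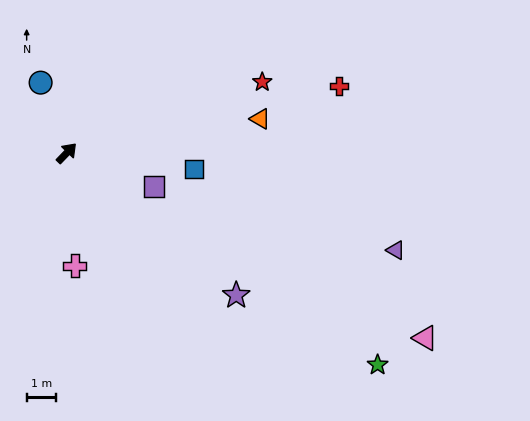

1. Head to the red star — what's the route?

turn right 26°, forward 7.0 m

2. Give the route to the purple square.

turn right 67°, forward 3.1 m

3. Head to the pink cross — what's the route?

turn right 132°, forward 3.8 m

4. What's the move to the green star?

turn right 80°, forward 12.6 m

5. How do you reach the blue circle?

turn left 64°, forward 2.5 m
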